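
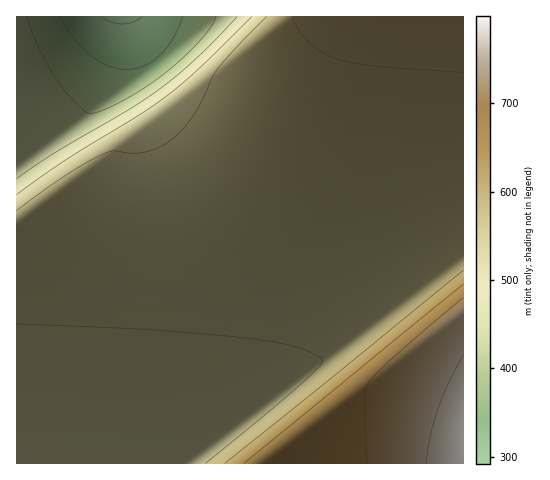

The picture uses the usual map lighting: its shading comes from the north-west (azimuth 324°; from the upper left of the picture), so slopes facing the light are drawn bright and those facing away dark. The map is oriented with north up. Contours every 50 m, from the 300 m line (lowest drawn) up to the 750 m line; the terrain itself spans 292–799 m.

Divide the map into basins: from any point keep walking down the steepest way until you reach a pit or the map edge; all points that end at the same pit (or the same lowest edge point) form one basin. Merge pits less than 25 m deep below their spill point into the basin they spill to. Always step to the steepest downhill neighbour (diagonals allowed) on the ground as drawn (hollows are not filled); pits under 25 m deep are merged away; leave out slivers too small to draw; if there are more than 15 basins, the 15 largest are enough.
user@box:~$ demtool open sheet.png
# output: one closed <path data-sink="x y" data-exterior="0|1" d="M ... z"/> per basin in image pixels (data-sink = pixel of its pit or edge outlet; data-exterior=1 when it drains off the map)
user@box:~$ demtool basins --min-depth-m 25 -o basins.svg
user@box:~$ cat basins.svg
<path data-sink="17 463" data-exterior="1" d="M463 16l-115 0-22 64-12 26-17 27-24 31-17 15-19 14-26 14-42 13-44 2-37-6-38-16-34 24 1 240 447-1z"/><path data-sink="122 17" data-exterior="1" d="M347 16l-330 0-1 207 3 1 31-24 46 18 29 4 26 0 24-3 25-7 37-19 36-29 29-38 24-46 13-34z"/>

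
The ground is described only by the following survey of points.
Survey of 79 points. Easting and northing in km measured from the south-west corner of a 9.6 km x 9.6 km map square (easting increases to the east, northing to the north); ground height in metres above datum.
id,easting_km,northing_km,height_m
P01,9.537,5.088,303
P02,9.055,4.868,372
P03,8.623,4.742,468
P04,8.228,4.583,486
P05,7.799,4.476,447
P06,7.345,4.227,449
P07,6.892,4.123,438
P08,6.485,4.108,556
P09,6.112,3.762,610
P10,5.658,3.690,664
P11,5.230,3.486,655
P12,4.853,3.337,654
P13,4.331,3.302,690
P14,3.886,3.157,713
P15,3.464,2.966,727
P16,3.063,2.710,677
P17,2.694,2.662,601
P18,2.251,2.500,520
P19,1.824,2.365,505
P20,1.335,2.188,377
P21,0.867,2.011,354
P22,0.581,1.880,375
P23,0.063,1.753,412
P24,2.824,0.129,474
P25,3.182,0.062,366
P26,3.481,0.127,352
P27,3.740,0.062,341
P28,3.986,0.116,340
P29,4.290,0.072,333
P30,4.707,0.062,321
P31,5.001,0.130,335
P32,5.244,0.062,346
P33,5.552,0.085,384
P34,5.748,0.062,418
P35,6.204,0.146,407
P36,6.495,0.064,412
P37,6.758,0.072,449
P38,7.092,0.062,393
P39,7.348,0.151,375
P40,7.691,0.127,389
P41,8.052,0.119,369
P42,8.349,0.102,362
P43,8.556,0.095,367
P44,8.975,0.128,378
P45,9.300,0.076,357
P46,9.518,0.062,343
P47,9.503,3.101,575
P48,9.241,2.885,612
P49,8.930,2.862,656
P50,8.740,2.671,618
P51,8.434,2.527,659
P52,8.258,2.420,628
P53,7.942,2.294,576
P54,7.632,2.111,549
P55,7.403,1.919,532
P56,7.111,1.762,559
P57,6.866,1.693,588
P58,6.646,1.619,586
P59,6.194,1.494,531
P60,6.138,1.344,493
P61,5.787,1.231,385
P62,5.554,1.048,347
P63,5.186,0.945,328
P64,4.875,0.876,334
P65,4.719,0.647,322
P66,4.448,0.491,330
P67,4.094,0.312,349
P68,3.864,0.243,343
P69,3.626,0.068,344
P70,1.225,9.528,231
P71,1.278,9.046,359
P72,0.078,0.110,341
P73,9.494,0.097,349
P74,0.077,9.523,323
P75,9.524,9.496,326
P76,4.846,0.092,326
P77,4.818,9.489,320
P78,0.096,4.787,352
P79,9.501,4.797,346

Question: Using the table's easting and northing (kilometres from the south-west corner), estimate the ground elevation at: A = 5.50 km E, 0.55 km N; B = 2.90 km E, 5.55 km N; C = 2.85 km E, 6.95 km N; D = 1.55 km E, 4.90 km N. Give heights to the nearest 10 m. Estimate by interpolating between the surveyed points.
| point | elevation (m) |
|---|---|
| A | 350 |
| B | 580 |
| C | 590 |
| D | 370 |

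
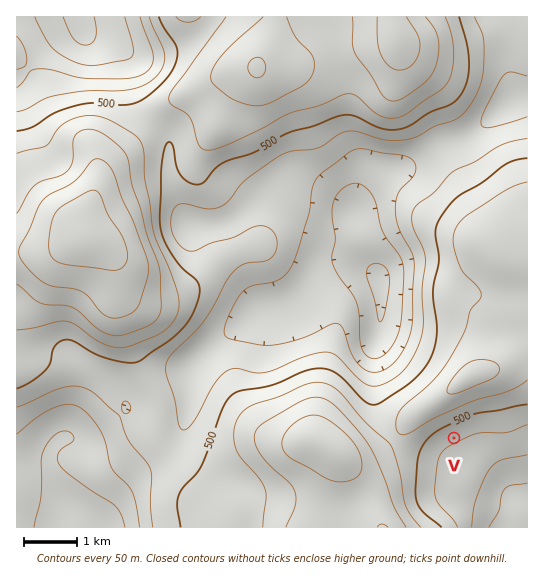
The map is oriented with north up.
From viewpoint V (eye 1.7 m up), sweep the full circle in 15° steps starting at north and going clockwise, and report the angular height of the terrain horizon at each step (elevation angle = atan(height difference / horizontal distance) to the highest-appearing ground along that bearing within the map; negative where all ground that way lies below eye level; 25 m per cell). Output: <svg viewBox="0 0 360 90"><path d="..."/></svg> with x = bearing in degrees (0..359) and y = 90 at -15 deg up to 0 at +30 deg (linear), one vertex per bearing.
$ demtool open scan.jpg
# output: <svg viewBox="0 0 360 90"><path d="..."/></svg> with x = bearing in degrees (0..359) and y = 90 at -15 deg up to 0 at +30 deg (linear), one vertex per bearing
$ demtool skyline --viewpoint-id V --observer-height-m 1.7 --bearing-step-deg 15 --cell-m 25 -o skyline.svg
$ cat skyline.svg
<svg viewBox="0 0 360 90"><path d="M0 40l15 3 15 4 15 4 15 5 15 3 15 3 15 3 15 2 15 0 15-1 15-1 15-5 15-4 15-5 15-1 15-1 15-1 15 1 15-3 15-3 15-2 15-2 15 0"/></svg>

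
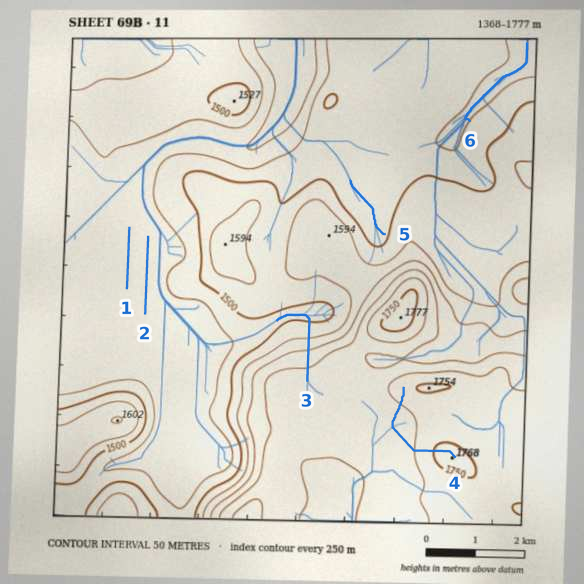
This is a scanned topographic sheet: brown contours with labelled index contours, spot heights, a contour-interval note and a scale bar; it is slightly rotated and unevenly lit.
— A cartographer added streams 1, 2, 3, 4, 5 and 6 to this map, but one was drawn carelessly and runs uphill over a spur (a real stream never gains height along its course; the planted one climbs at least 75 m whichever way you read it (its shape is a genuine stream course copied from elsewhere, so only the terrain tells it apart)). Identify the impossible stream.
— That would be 4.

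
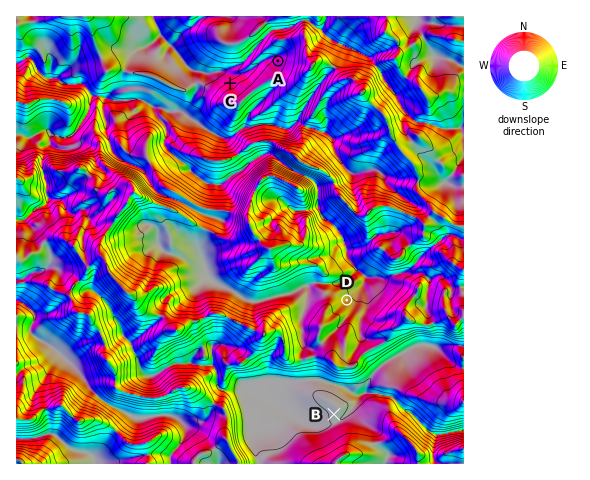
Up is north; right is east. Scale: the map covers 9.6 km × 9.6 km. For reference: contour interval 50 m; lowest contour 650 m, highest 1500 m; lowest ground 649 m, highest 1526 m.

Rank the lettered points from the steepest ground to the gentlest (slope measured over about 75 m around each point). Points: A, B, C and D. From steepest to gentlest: C A D B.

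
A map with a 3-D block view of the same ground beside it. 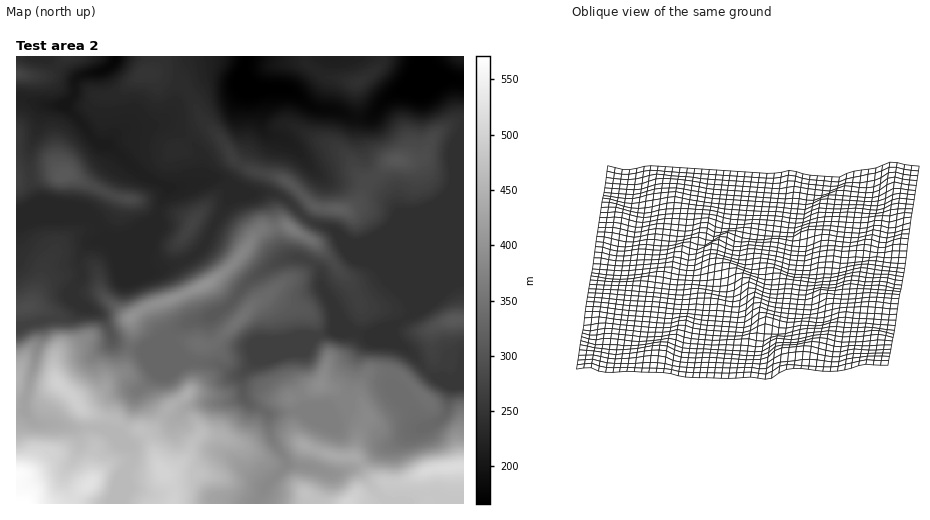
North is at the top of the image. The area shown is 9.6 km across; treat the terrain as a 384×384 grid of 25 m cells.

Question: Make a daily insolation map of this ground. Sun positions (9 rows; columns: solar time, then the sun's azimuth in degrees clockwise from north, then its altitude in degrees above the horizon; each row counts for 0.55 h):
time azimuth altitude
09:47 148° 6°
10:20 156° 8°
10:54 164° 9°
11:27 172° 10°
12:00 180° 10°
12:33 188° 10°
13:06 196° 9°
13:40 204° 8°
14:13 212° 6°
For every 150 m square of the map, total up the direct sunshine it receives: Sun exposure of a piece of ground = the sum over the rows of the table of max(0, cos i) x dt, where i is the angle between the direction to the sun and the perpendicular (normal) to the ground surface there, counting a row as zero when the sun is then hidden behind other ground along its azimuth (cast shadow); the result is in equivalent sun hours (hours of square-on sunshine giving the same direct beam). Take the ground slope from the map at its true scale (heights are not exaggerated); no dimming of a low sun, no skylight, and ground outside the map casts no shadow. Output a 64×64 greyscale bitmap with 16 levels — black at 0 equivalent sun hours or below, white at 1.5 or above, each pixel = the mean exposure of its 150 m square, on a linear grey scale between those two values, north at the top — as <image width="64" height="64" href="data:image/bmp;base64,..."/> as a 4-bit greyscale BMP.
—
<image width="64" height="64" href="data:image/bmp;base64,Qk12CAAAAAAAAHYAAAAoAAAAQAAAAEAAAAABAAQAAAAAAAAIAAATCwAAEwsAABAAAAAAAAAAAAAAABEREQAiIiIAMzMzAERERABVVVUAZmZmAHd3dwCIiIgAmZmZAKqqqgC7u7sAzMzMAN3d3QDu7u4A////AGZ3ZmZ5qph3ZlZmd3h3d4iIdmZmeHZDNXd2d3d3d3d3ZmdkRXrNuHdmZ4d3eaqqqph2Znd2UgABVmaIiIh3iIh2ZWVFZ5qpd3iJmYd4vdy6iIdlZSEAAAETWJiJqqmZmYh1VlVEV4mHiIiZh3irqYZ4mXUxAAEREQFWVEaby7u7ZmVmZTMzaZd3eId3d3ZVVXmZlzEAJFZkIyAAACWKu7sRI1eGRDJHiHZ3ZmeHVERXmZmYVWeKzcuVAAAAABI0VgEkZ4hkREVndnZVRWdlVomqmGV6zd3bmYUQAAAAAAAAAkVmZmVWZVVmZUQzVnd4qph1NZvMpjERIiAAAAAAAAAREREkZmZmd3hkQ0RXmqqpdlNImYUhAAEkVUIQAAAAACAAABJGVEd3mXVUVUaJiGQzNFhlIRERNFZ4hkIQAAABQhEjRGZmd4iIdmVVRVVUMRE0VVMRI1ZmZoiHVDIAABNVV3eJu7qZhjIjVmVlMRESESNERDRXd3dniGVmVTEAE1aJmazduXZSAAJYhlIAAAIhJFVEV3d3h3d2VWZmZ1Iid4mau7hlMiEAAkeIUgAAARJIupmHd3iHd2RVZ3eIZDKHeazLhkQyEQABElmoZUQyNomZmZmZmId2VVZneIdCEJdpvLlkRFUzIiEAAoqYdmZXdlZmeauph3ZVZ3eIUQAAl2eqhTIjV3Z2QQAAE0MyJFVlQzRniYd2ZmZ3eHQAARGHVXdSERNFeJdSEAAAJFUzM0RDM0RGZlVVd3iIUQAkVnhEVDIRIzNXdURTEAATV4dBABIiEBRmVEV4iHQQFGd3V1REMzIjIjREVmZTESNYqXMQAAAAA2ZDIkVUIAFXh4c2VERVVUIQEjVnd2ZneImHdmUxAAACVlQQAAAAFHiHdwJDNFZndBATVnd3d5mZmGVnd3ZTISIiIRAAAAE2iIiIADIRNVeHUjaJh3d4iIiIiHd3d3ZlQQAAAAAAJHiZiIkAAAABNYhlaruod3dmVWm8yoiId3ZRAAAiIjRoqqqqqgAAAAAAEjat26mIdURERq7+3dzLmZUQFFd3d3eImrzNMAAAAAAAFs7bqqmHZUREWu7dzMzMuWRWiamHdTI2m8xTEAAAAAAVd5vd3LqYdlQ0nMuqqqqXd3iJmqmHUxE0Voh1IAAAAVcwFr7/7cuqhjNYqqmZiHVniYiIiId3UhABVVQxAAAWlhAAJq3//u3KdDWJmYd2RGiYh3d3d3d2MhJEREMhJXhhAAAAAlv///2mM1eZh2Q0eZiHZmZ3d3dlRERFZ3ZlZTAAAAAAAEnv/blTNGiYh1aJmIdmZ3d3d3dlVVZniHZUMhAAAAAAADe83JQiNXiYiJqZd2Z3d3d3d3dVZmd4d2VEQhAAAAAAADreyVMSNWeJmpdmZ3d3d3d3d2Zmd3Z3dVRVQgAAAAAAAp3tp0ERI3mpZDRnd3d3d3d3d2d3d3dlRWZVQhAAAAAAKd7KhkI1nLczZ3d3d3d3d3d3Znd4dlRWdmZVVlMQAAAUncuqmZzupEd3d3d3d3d3d3Zmd3d2VWd3d2ZniGMAACJZu7vO//xkZ3d3d3d3d3d3ZmZmd3d3d3d3d2Voh0ISMzas3f//lEV3h3d3d3d3d3dmZVVWeIh3h3d3ZUaJdUQzNHvN/6MAJovcqHd3d3d3d3ZVREVmd4mZh3d2ZXmXVDIiRmmUAAFZ3tzLl3d3d3d3d3d3d2Z3iJmZh3iHZ5hkMQARIxAAW//+uquod3d3d3d3d3d3d3iZq8y5d2VFeHUxAAAAABjv/9qImIh3d3d3d6h3d3d4mrzv/rh1QzNGdlMQAAABa4VDNGd3iZmph3d3y5iKu7ze7bmHd3ZUMiRmZUIAABe2EAACVneJqqu6h3ervO////2VIAAkZ2ZlRFZ2ZVRY3oIQACRWeJmZmqqod4is///slBAAATVnh3dlVneKvO/nISI0ZmeImZmZmZh3d4mqmpYxEjRFZ4mYiId3is7tuEESNWiIdniaqqmZiHdneIZmVDNFZmeJmZiIiJq8uXQgACNXiHdlV5vLqZmHd2Z3dlQzRVZmeIiIiIiImrlTIQACNXiYd2VXiqqIiHd3ZmVUQyNFVmeIiIiIiIiZhUMzIjRXiIh2VWVVVWd3d3d2VDMiI0VWeId3d3d3iJlkRVRVVniYh2RFUyI0VneId3dUMiI0VoiId3d3d3iJl0NFVVZniYd2QzMiEjVWZ4l3d2VDNEVomYd3d3ZneIh1M0RFd4mXZUMiIQATNERGiYdmZlRFVYiIh3d3d3d4h1MjRFaImGQyEREhESMzIRJHh0VmVVRYmIiId4h3d3h2QzREVVZlMhERI0QzMyEAABNnRWZUNHmYiIiIiIh3d3ZERERVMzMiIjNWiGUyEAAAATVWZlVWiIiIiIiIiId3ZlVVREVDIjRniJq6l1IQERARIneJmpdmiIiIiImYiIdmVVVVVVQ0V5u7zMupZDMzMyIRmaqquXZ3d4mZmZiIdmZmZnd2ZmaJq8zMzMuXZmZlQyLdzLqXZkRFaJqZiIh2Znd3d3eIiau7u7qrzLqHd3dlRP26qZhjERJGiZiIh3d3iId3iqu7zLqYh2is25h3d3d3ZVVnirl0MSNXd3d3d3eKqHibzd3Ll2VURWnMqHd3eJoRI0ab3u22M0Vmd3d3d4mpd3iZqqh2ZVVUVoqph3iKzUVWZ4maq6hVVWZ3d3d3eIh3ZmZ3d2Zmd2Zmd4h3eImq"/>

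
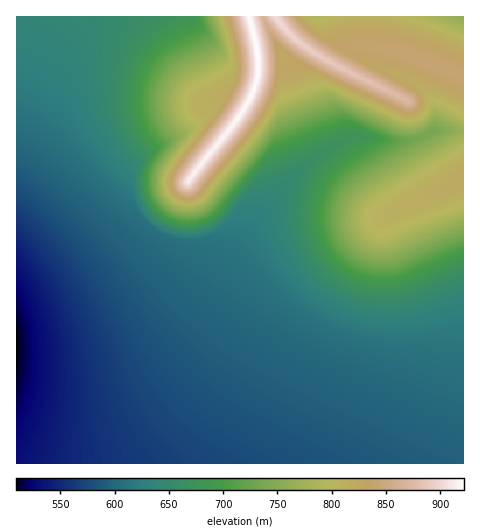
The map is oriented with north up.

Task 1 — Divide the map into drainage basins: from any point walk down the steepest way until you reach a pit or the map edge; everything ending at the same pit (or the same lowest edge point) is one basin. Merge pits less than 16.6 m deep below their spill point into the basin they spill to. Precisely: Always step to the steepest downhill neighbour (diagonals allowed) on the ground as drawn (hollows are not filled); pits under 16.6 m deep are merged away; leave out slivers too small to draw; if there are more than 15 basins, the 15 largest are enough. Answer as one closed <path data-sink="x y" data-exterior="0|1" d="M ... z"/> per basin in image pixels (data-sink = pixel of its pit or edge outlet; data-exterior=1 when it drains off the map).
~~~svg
<path data-sink="17 348" data-exterior="1" d="M276 16l-260 1 1 447 447-1 0-386-37-17-51-14-29 2-12 17-38-25z"/><path data-sink="463 17" data-exterior="1" d="M463 16l-95 0-1 25 3 5 33 6 36 13 24 12z"/><path data-sink="314 17" data-exterior="1" d="M367 16l-90 0-1 2 21 22 38 25 12-17 23-2-3-5z"/>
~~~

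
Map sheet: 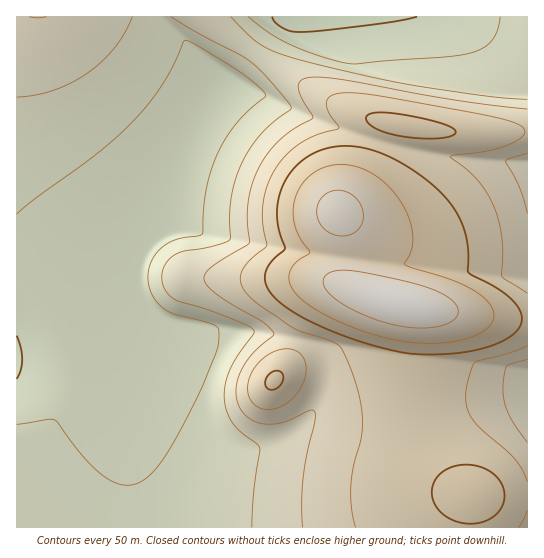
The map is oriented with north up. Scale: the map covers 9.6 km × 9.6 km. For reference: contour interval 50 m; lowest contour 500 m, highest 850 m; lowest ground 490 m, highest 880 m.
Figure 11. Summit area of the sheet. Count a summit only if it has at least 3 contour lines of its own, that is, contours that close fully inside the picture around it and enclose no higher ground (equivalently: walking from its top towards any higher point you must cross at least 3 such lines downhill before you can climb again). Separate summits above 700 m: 1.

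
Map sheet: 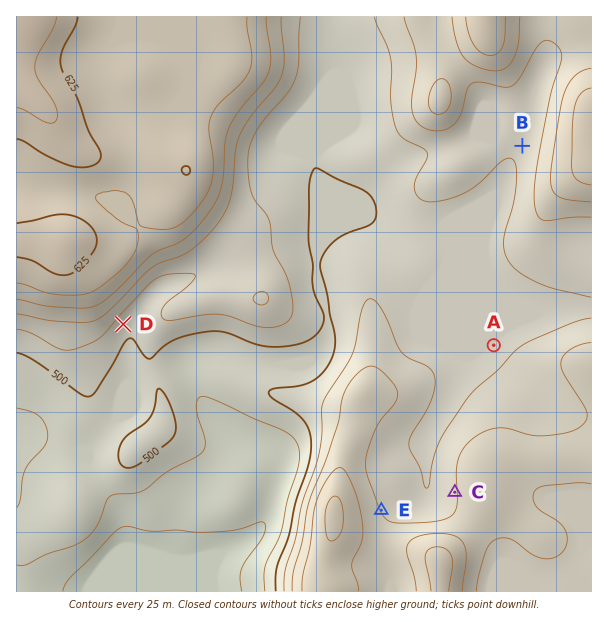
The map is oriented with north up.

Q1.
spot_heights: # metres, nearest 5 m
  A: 520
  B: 530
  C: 545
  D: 510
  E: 550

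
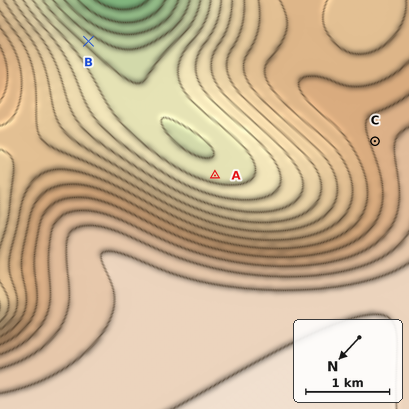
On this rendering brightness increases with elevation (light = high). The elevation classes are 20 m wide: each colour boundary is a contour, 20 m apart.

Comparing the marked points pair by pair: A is above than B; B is below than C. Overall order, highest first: C A B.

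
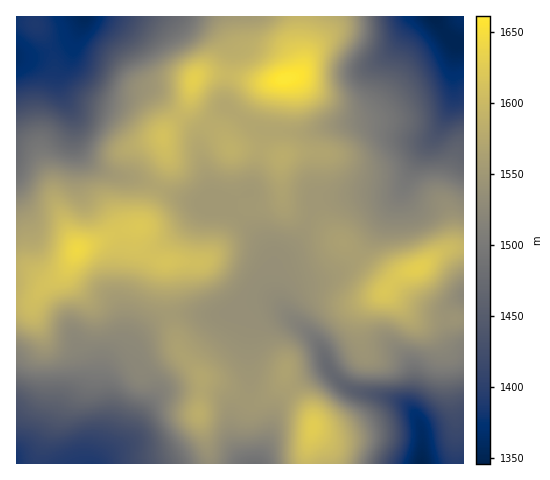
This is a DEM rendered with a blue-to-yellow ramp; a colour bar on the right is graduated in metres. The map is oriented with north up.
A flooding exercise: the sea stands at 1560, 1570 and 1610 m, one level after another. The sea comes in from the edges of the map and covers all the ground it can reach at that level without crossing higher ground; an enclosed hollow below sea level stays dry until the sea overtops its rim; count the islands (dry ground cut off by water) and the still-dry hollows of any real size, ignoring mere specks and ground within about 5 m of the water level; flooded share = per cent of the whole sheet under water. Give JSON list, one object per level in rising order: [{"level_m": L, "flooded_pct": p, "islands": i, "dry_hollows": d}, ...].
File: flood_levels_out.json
[{"level_m": 1560, "flooded_pct": 66, "islands": 1, "dry_hollows": 0}, {"level_m": 1570, "flooded_pct": 73, "islands": 1, "dry_hollows": 0}, {"level_m": 1610, "flooded_pct": 93, "islands": 5, "dry_hollows": 0}]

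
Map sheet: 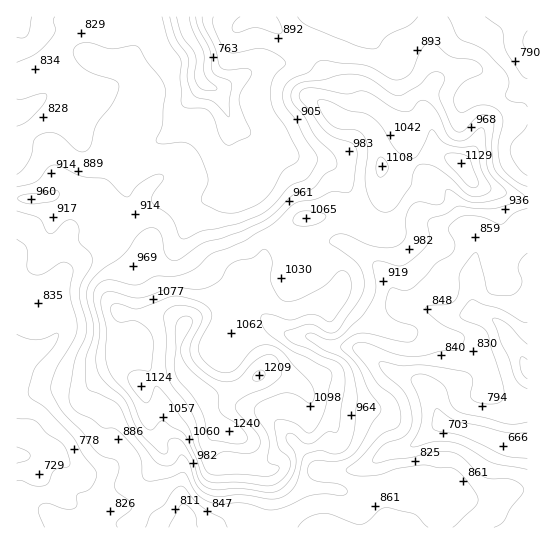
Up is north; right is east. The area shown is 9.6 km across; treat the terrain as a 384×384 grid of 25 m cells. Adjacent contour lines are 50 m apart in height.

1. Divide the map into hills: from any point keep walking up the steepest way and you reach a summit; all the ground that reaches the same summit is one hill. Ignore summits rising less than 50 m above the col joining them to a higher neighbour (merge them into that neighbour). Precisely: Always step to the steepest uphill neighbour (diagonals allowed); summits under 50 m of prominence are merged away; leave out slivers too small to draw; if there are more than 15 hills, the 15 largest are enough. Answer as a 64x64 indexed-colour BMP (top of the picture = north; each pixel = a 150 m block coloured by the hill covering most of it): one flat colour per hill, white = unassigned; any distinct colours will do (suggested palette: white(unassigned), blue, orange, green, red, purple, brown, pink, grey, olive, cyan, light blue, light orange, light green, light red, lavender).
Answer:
<image width="64" height="64" href="data:image/bmp;base64,Qk12CAAAAAAAAHYAAAAoAAAAQAAAAEAAAAABAAQAAAAAAAAIAAATCwAAEwsAABAAAAAAAAAA////ALR3HwAOf/8ALKAsACgn1gC9Z5QAS1aMAMJ34wB/f38AIr28AM++FwDox64AeLv/AIrfmACWmP8A1bDFABERERERERERERERERERERERERERERERERERERERERERERERERERERERERERERERERERERERERERERERERERERERERERERERERERERERERERERERERERERERERERERERERERERERERERERERERERERERERERERERERERERERERERERERERERERERERERERERERERERERERERERERERERERERERERERERERERERERERERERERERERERERERERERERERERERERERERERERERERERERERERERERERERERERERERERERERERERERERERERERERERERERERERERERERERERERERERERERERERERERERERERERERERERERERERERERERERERERERERERERERERERERERERERERERERERERERERERERERERERERERERERERERERERERERERERERERERERERERERERERERERERERERERERERERERERERERERERERERERERERERERERERERERERERERERERERERERERERERERERERERERERERERERERERERERERERERERERERERERERERERERERERERERERERERERERERERERERERERERERERERERERERERERERERERERERERERERERERERERERERERERERERERERERERERERERERERERERERERERERERERERERERERERERERERERERERERERERERERERERERERERERERERERERERERERERERERERERERERERERERERERERERERERERERERERERERERERERERERERERERERERERERERERERERERERERERERERERERERERERERERERERERERERERERERERERERERERERERERERERERERERERERERERERERERESERERERERERERERERERERERERERERERERERERERERESIRERERERERERERERERERERERERERERERERERERERERIhERERERERERERERERERERERERERERERERERERERERIiERERERERERERERERERERERERERERERERERERERERIiIRERERERERERERERERERERERERERERERERERERERIiIhERERERERERERERERERERERERERERERERERERESIiIiERERERERERERERERERERERERERERERERERERERIiIiIREREREREREREREREREREREREREREREREREREREiIiIhERERERERERERERERERERERERERERERERERERESIiIiERERERERERERERERERERERERERERERERERERMzIiIiIRERERERERERERERERERERERERERERERERETMzMiIiIhERERERERERERERERERERERERERERERERETMzMyIiIiERERERERERERERERERERERERERERERERETMzMzMiIiIRERERERERERERERERERERERERERERERETMzMzMyIiIhERERERERERERERERERERERERERERERETMzMzMzIiIiEREREREREREREREREREREREREREREREzMzMzMzIiIiIRERERERERERERERERERERERERERERMzMzMzMzIiIiIhERERERERERERERERERERERERERERMzMzMzMzIiIiIiEREREREREREREREREREREREREREREzMzMzMzMiIiIiIREREREREREREREREREREREREREREzMzMzMzMiIiIiIhEREREREREREREREREREREREREREzMzMzMzMyIiIiIiERERERERERERERERERERERERERETMzMzMzMiIiIiIiIRERERERERERERERERERERERERETMzMzMzMiIiIiIiIhERERERERERERERERERERERERETMzMzMzMiIiIiIiIiERERERERERERERERERERERETMzMzMzMzMyIiIiIiIiIRERERERERERERERERERERMzMzMzMzMzMyIiIiIiIiIhERERERERERERERERERETMzMzMzMzMzMzIiIiIiIiIiERERERERERERERERERETMzMzMzMzMzMzMiIiIiIiIiIREREREREREREREREREzMzMzMzMzMzMzMyIiIiIiIiIhERERERERERERERERETMzMzMzMzMzMzMzIiIiIiIiIiERERERERERERERERETMzMzMzMzMzMzMzMiIiIiIiIiIRERERERERERERERERMzMzMzMzMzMzMzMiIiIiIiIiIhERERERERERERERERMzMzMzMzMzMzMzMyIiIiIiIiIiERERERERERERERERERMzMzMzMzMzMzMzIiIiIiIiIiIRERERERERERERERERETMzMzMzMzMzMzMiIiIiIiIiIhERERERERERERERERERETMzMzMzMzMzMiIiIiIiIiIiERERERERERERERERERERERETMzMzMzMyIiIiIiIiIiIREREREREREREREREREREREREzMzMzMyIiIiIiIiIiIhERERERERERERERERERERERERMzMzMyIiIiIiIiIiIiERERERERERERERERERERERERETMzMyIiIiIiIiIiIiIRERERERERERERERERERERERERMzMzMiIiIiIiIiIiIhERERERERERERERERERERERERETMzMyIiIiIiIiIiIi"/>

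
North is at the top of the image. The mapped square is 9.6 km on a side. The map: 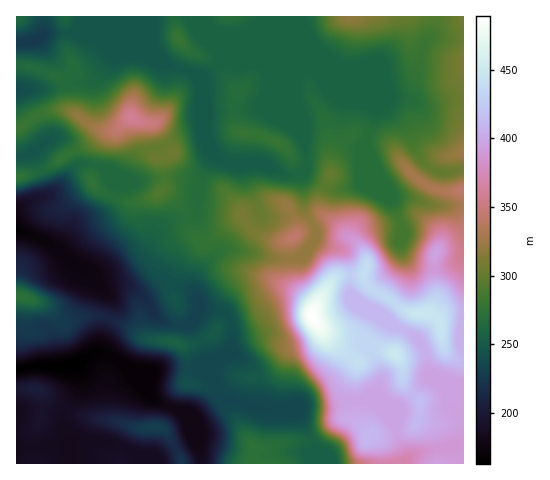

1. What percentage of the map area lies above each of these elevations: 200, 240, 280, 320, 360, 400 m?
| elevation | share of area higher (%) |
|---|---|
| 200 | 87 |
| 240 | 76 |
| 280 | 38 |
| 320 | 23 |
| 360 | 16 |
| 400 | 10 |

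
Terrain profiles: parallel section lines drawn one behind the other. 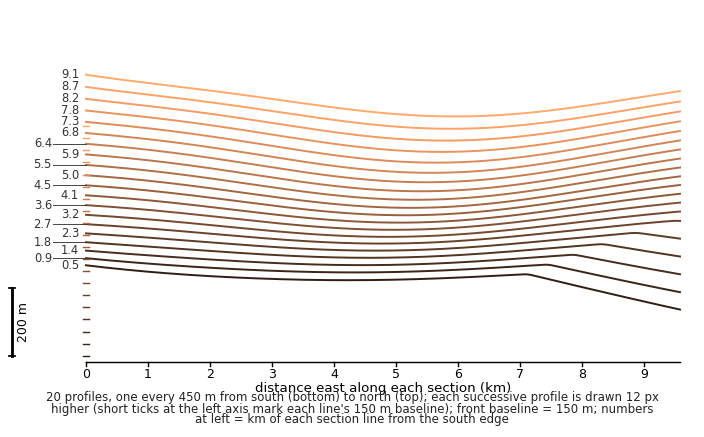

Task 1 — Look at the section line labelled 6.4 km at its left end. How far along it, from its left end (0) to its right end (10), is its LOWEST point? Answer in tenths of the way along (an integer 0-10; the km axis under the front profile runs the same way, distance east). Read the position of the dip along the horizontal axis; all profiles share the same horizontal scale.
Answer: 6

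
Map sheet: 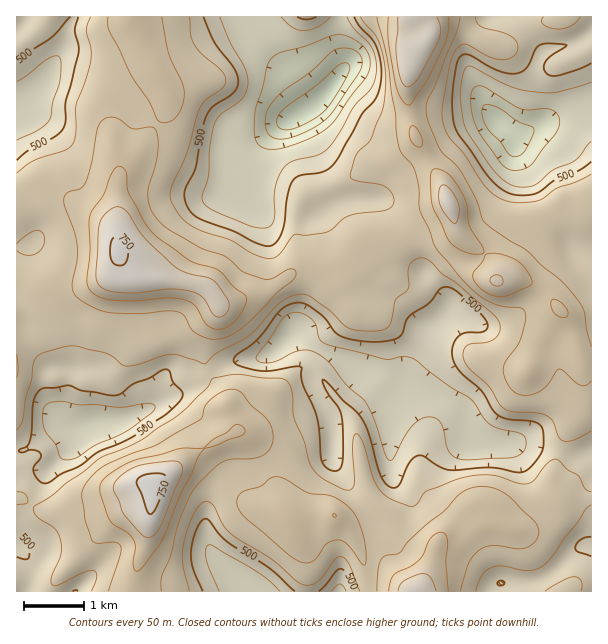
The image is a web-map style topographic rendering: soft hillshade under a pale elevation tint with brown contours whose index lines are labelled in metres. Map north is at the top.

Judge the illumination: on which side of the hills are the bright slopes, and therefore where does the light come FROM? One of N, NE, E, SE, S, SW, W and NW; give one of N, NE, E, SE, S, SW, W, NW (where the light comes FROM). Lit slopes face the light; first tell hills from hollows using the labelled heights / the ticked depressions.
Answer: NW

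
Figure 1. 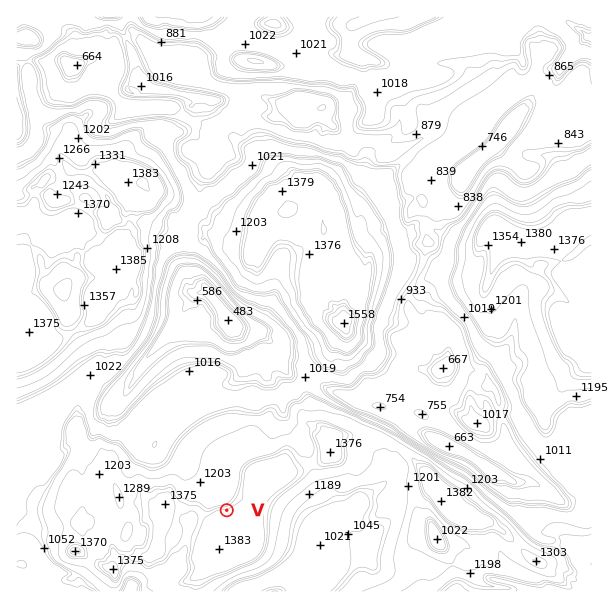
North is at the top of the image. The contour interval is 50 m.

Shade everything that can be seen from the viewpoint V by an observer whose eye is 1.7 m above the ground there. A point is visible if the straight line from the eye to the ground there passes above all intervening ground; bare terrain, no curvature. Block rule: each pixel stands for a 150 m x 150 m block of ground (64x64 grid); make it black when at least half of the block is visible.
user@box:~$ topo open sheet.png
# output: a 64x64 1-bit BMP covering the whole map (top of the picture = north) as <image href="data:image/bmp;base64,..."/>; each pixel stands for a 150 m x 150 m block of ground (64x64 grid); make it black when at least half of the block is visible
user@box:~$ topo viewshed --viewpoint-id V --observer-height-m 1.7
<image width="64" height="64" href="data:image/bmp;base64,Qk0+AgAAAAAAAD4AAAAoAAAAQAAAAEAAAAABAAEAAAAAAAACAAATCwAAEwsAAAIAAAAAAAAA////AAAAAAAAAAAAAAAAAAAAAAAAAAAAAAAAAAAAAAAAAAAAAAAAAAAAAAAAAAAAAAAAAAAAAAAAAAAAAAAAAAAAAAAAAAAAAABAAAAAAAAAAHiAAAAAAAAAf+AAAAAAAAB/4AAAAAAAAH/AAAAAAAAA/8AAAAAAADh/gAAAAAAB8D/AAAAAAANAH8AAAAAAAwAP4AAAAAADwAfgAAAAAAGAAAAAAAAAAYAAAAAAAAADgAAAAAAAAP/AAAAAAAAA/+AAAAAAAAD/8AAAAAAAAP/wAAAAAAAAP/gAAAAAAAAf/AAAAAAAAB/+AAAIAAAAEf4AAfAAAABQfwAH4AAAABA/AA/AAAAAAP8Af4AAAAAAPwD/wAAAAMAfAf/AAAAAQB+D/8AAAABAD4f/wAAAAEAH///AAAAAAAP/v8AAAAAAA/+f4AAAAAAD85/AAAAAAAfxj8AAAAAAD/CCAAAAAAAP8AAAAAAAAB/wAAAAAAAAECAAAAAAAAAAIAAAAAAAAAAAAAAAAAAAAAAAAAAAAAAAAAAAAAAAAAAAAAAAAAAAAAAAAAAAAAAAAAAAAAAAAAAAAAAAAAAAAAAAAAAAAAAAQAAAAAAAAAAAAAAAAAAAAAAAAAAAAAAAAEAAAAAAAAAAAAAAAAAAAAAAAAAAAAAA8AAAAAAAAAH4AAAAAAAAA/4AAAAAAA=="/>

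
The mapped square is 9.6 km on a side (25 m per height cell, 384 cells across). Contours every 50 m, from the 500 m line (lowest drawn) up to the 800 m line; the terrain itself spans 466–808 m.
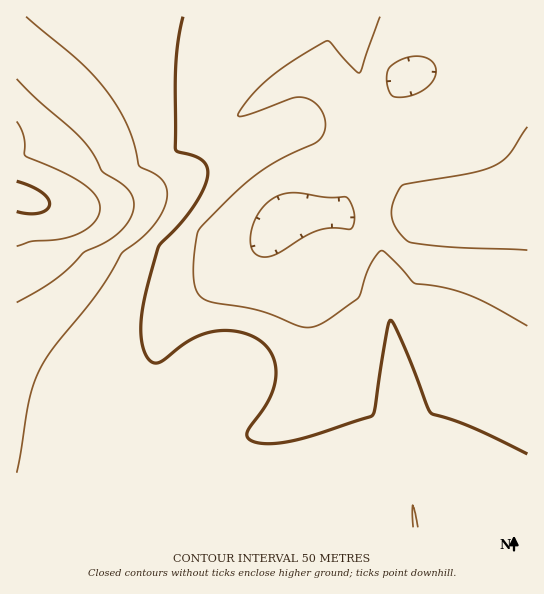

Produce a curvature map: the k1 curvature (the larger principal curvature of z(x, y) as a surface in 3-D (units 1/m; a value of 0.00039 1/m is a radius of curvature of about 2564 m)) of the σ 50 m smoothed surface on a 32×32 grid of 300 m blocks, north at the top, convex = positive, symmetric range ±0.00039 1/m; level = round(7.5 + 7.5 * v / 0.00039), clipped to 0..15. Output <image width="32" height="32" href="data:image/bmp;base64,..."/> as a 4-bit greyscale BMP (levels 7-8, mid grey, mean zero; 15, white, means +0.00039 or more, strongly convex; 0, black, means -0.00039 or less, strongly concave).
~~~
<image width="32" height="32" href="data:image/bmp;base64,Qk12AgAAAAAAAHYAAAAoAAAAIAAAACAAAAABAAQAAAAAAAACAAATCwAAEwsAABAAAAAAAAAAAAAAABEREQAiIiIAMzMzAERERABVVVUAZmZmAHd3dwCIiIgAmZmZAKqqqgC7u7sAzMzMAN3d3QDu7u4A////AIiIiIiIiIiIiIiIiNuIiIiIiIiIiIiIiIiIiIj5iIiIiIiIiIiIiIiIiIiI+IiIiIiIiIiIiIiIiIiIiPiIiIiIiIiIiId4iIiIiIj4iIiIiIiIiIeIiIiIiIiI+IiIiIiIiIiIiIiIiIiIifiIiIh3iIiIiJmZmIiIiIvYiIiId4iIiIiaqqmIiIiNuIiIiHeIiIiImqqqmIiIj6iIiIh3iIiIiJqZmpiIiI+IiIiIeIiIiIiZqqqYiIiPiIiIiIiIiIiIiZmZmIiIj4iIiIiIiIiIiIiIiIiIiI+IiIiIiIiIiIiIh3eIiIifiIiIiIiIiIiIh3d3d3iIvpmZmYiIiIiIiId3d3eIiNyZmZmYmJmZmIh3d3d4iIj6iIiIiKq7u7uph3d3eIh3+Vd3d4jMzMu7u6qHd3eId/hXd3eIzMzMu7u7qXd3iHj3Z3d4iLu7u7u7u7qpd3iJ+ImIiIi6mIiImru7qqmIifmZmZmYl4iIiIeKu7qqqovpmZmIiLiIiIiId4q6qrucyIiIiIioiIiIiIh3mqq7jqiIiIiIiIiIiIiIiHiauX+YiIiIiIh4iIiIiIiHeZd/hniIiIiIiIiIiIiIiIiHj3VniIiIiIiIiIiIiIiIiI+Hd4iIiIiIiIiIiIiIiIifiIiIiIiIiIiIiIiIiIiIroiIiIiI"/>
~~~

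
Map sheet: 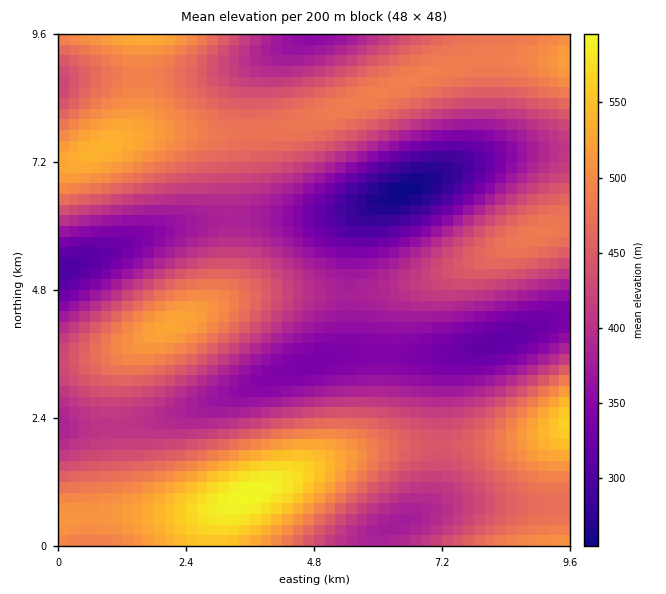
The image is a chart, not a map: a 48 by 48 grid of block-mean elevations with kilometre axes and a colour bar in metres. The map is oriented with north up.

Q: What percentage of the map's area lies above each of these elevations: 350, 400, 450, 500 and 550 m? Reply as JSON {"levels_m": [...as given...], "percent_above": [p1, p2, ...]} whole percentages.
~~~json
{"levels_m": [350, 400, 450, 500, 550], "percent_above": [86, 65, 42, 15, 3]}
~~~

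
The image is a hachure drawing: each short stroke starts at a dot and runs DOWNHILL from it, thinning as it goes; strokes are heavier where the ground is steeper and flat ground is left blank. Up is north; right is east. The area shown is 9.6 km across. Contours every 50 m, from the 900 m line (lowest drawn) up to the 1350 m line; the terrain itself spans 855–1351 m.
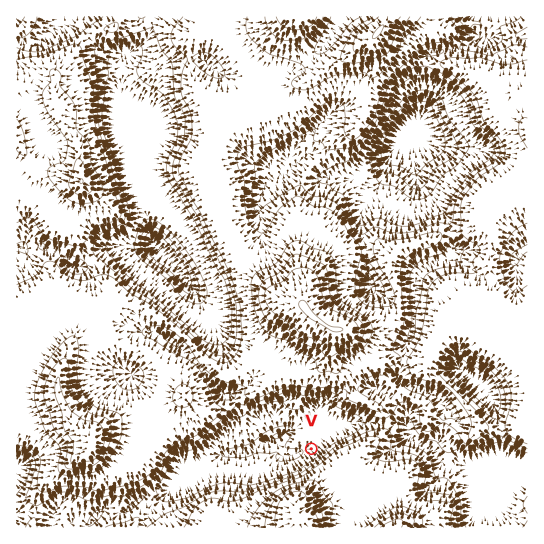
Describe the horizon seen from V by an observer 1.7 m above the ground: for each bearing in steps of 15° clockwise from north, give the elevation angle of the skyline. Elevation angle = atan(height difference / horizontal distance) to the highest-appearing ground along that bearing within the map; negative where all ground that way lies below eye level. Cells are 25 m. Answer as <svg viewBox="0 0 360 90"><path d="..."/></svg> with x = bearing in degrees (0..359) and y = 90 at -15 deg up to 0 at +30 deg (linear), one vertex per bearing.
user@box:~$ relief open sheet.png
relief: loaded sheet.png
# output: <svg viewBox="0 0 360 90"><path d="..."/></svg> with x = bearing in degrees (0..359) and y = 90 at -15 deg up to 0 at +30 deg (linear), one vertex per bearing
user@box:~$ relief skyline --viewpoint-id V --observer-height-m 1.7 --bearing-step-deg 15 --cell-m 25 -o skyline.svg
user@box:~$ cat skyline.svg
<svg viewBox="0 0 360 90"><path d="M0 44l15-1 15 4 15 0 15 2 15 0 15-18 15-9 15-5 15-2 15 0 15 2 15 5 15 0 15 8 15 13 15 8 15 7 15-7 15 0 15 1 15-5 15-1 15 0"/></svg>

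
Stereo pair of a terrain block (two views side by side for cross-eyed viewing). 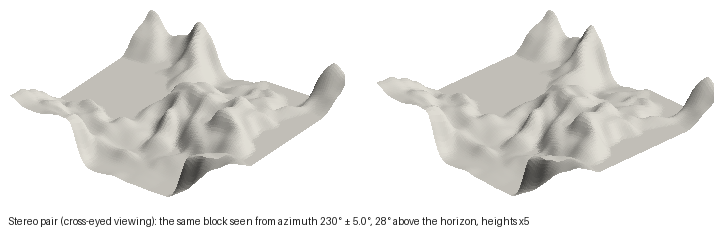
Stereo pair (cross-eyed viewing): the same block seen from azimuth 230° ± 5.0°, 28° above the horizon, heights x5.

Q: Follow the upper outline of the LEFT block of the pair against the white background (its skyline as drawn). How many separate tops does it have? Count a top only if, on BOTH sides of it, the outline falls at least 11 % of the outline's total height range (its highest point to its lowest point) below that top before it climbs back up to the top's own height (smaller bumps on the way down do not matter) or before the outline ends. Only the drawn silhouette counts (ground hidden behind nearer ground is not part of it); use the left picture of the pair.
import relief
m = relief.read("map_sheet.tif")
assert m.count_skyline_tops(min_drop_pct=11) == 3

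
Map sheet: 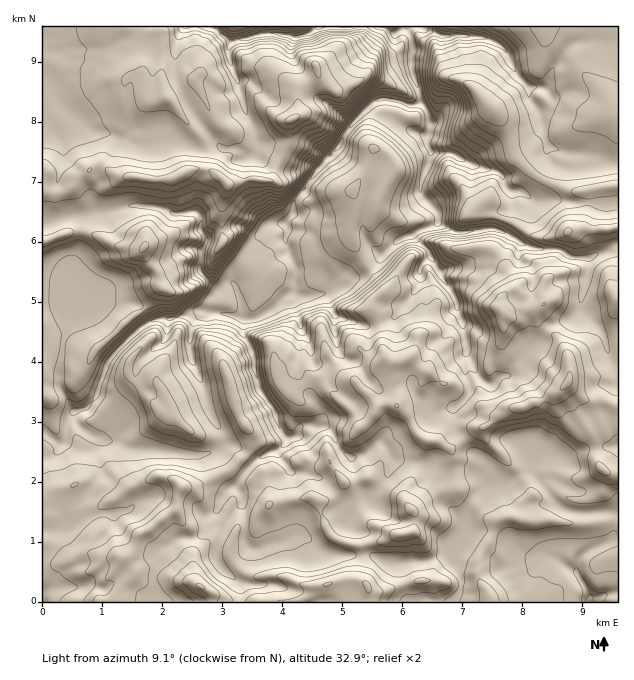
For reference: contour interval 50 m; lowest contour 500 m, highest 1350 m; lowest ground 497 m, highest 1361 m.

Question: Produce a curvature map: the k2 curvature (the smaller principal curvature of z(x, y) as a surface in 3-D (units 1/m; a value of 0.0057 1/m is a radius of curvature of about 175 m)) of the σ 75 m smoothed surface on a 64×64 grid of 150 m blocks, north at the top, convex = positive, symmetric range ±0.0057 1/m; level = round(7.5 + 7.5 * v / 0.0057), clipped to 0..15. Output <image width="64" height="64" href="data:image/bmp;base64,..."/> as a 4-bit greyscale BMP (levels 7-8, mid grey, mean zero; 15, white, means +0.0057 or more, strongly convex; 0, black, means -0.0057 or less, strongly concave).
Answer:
<image width="64" height="64" href="data:image/bmp;base64,Qk12CAAAAAAAAHYAAAAoAAAAQAAAAEAAAAABAAQAAAAAAAAIAAATCwAAEwsAABAAAAAAAAAAAAAAABEREQAiIiIAMzMzAERERABVVVUAZmZmAHd3dwCIiIgAmZmZAKqqqgC7u7sAzMzMAN3d3QDu7u4A////AGh3aIeHd3dlVWh1aIh3d3Z3d3dmZlVVZ3iHZ4d4iEVnZ2ZWZnd3dmeIh2VVVVZ3iId4h3ZneIZXeIZ3d3iHN3d3d3Z3d4d2eJh2RWd3eHd4iIiXZmiIl0d3Znd3eIVoh3d3d3d3h3Znd2RXd3d3ZVZ4h3ZmZnd1WIdnd3d3ZYiHd4d3eIh3d2d2VXd3ZmVmZVVVVVVURWZnh3d3d3d2eIh3d3d4iHd3Z4dmh3d3d3d2VVZVZmZmZ3Z3d3d3d4dneId3d2d2d3dmZ3Z3Z3d3d2Z3d2d4h3ZXdnh3d3d3d3Znd3d4dmeId3Zmdnhod3d3aHdmZ4mJhWZ3d3Zmd2d3d3d3d3eHZ3d3d4Z3aGh3d3d4dmd3dmdmdnd3d3iIh3eIh4d3d2ZmVneIdmd3Z3d3d3d3d3ZVZ4d2d3eIiHiHdmd3d3d3d3ZlZ3dmZndXiHd3d3d3ZleZh1Z2d3d3d2ZndmZ3d3d4d2ZWZ2d2d1eId3iId3d2aIh2Z4Z3d3eHZ4d3hniIdnd4d2Z5h3dmZ3d3eIZod3Zod3Z4l3d3d4d3d2Z2d3iHd3h3d4mGd3Zod2Z2ZXl3hmZ3d3d3d3d3d3d3Z3d3eId3d3eIh2Z3d0aIdWZnd1eHZnd3d3d3d3d3d3Zpl3d3d3h3dmZVVmd4dFhWh3h2Vnd3dmZ3d3Z3d3d3ZniGdnd3d3dlVURVVnd2Q1eHaXNEZ3d2Znh2Znd3d3dmZneGZ3d2d2ZmZmZmZmiWNWZ5RYdWd2eId2Z3Zmd3dmdmZmdodnd3d3d3iHZWeIdERmY4mHV3eIh3ZodVVmZneIh3d2dnh3dniIeIZViIdidVVWeIdmZnZndniGZlVnd3h3d3VXd3d2eIh3dVd3iDN3ZmVWd3Z3dnd3d3d3h2d3d3d3hkRXd3Z4iHdkWId2BXiGZ3dnd5h3d2Z3d4iHd3Z3d3iFdzV3dnh4iGRoh3E4iHV3dnd3iGd3dWh3h3hnh3d3eGWIU3d3d4iHVHh3QHiHZndnh2d3Z3iHV2Zmd2iIdmdnVohxZ4d4h4c1eIgTiHd3d3h2d3dnd4dmVWZmZ4mGZ2hmiIJIhnh3dTeIdwaId3d3eFd3d2iGdmWHZnZ3eIZ3Z2aHdQeHaIdiSIiHB4h3dndlaIiId4d2Vod2dnZ4hndndniHEYhViHFoiYYHiIdmhldmiHiGd3VHd3d3ZomGdnd2d4dwGIRHcIiIgxiYhkaEaXWYZ3Znhkd3dndmeHd2d3d3d3cBiTeAeYhyaZiFN4J5dXdmiHaFV2d3Z2ZnZ2Z4d3d3d3EFRoNXd2RWd3NZgnZFVmeIh3RFZ4d3ZmZmZnh3d3dnh0AAFERERDNGdXqCNGdmZmZmYmd3iHd2VWZnd3d3d3Z2ZmZCRVZ3dkRVZ2N4iHdmd3dSeImHd4h2VmeHd3d3d2ZniYZEaHeIdmVERXd4d3V4iTR4iHd2iJdWZ4d3d3d3ZniZiHRHZ4h3ZmZURWeIh1iHFnZ4iHV3h1Voh3d3d3ZneIdmdEV3iIhmiHdlRXeHRnNHd2Z4hXd3ZGiHd3d2ZVVmeHUUY2eIiHZ3d3ZUV3Y1Ymd3ZlZ1iIh0aIZ3d2Z3d2Zndgh0N3h4Znd3d3Y2iGMjRWd3dmeId2VohlZmZ3eJh2Z3B4c0eHdXh3eHd0N5kyiHd3eGZ2UyNERoZlZ3d3iYdlQjiWNXh1iHd4h2YzZhaYd4iHUhIjZ3ZUd4Znd2eIh3iFFphTaGWHeIiGd2MTZ4ZFZ2IVd3iYd3Zmh3d3Z4mHeIJVZmVGZXd4eHZ3d3QiIAAAA3dmeah3h2VWZ3dmaIdWYnh2h1RUd3d3dnh3eHQnqYdnd2ZoiIZnd2ZmZmVUMzMzZ3d1ZkJXZ3d3eHdnczeZh3Z3dmZmVVV4d3dmZVRWd3Vnd2Z2cxd3eId4dmZEVXiIhmdmVVVmZod4dnd2Z3iHdmeIZmeXEoiIh2d3ZDZlZ3mFVWd3iId3dnh3Z3h4d4h2d5hniKlwWIiHd3d0J3d2eXNnd3d3d4iGaHhniId3eIZ4d2h3dnQHh3d3iJYGmYZlJHh3d2ZmZpdniHd3dmZ4h4hlVVZmZhB3Z3d5lhSYUiNYd3d3d3Zld2d3h3ZmZmVVVVZmZ3dncBZnd3h2QkIUZ4iHd3d3d3d3d3d3dmd3ZlZlZ3Znd4hWAnmYh2dDZWd2Z3d3Znd3d3d3d2Znd3d3d3Z4dmZWZWhgeph2ZjRniIdnd3ZoiHd4d3d3d3d3d3eHZ4h1Znd2iYEIhlVVQ2eIiHd3ZniId3h3d3d3d3d3d3Z4d2RniYiJhQFlZ3pTR4eIiIdleHiHiHd3d3d3eHd3Z4h3Rnd3iJglYDeIdyVEZoiIh1Z3eIiId3d3d4d4eIZneIZHdmZmUlmGASEjJ1NWiIiGV3eId4h3d4h3h3d4dnd3dVhmd3ZWiXdjRoI3ZFeIiIVXZ3d3d3d4h3eHd3dmiHhzVnd3h3h3eIVocFiHeIiHc0Vnd3d3d3d3d4h3eGeIiHJniHdmh3d4lldQaaiId3c0iFeId3d3d4d3eIh3Z4iHQoiIdkiYd2eYV0Foh3d3dieIZoh3d3d3d3d3d3dniIglmIh0aZd3ZndXQmiHh4iDR3h2eHd3d3d3d3d3d2eIiCR3mYR4d4mHeFZSaHeHhzFmd4dnd3d3d3h3d3d4ZYmVAAA1MARomYh3VVRmIiEAJnd4h3d3d3h3iIiHd4qDMiBpdBElUAAAABEjRTNWVWeIiIiHd3d3"/>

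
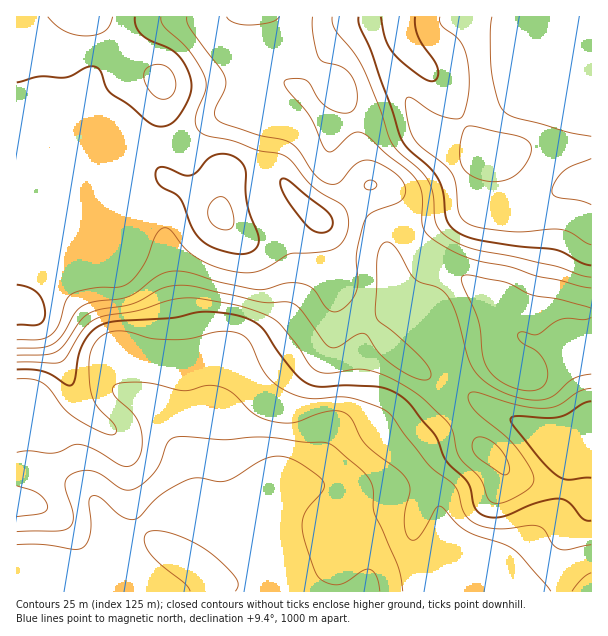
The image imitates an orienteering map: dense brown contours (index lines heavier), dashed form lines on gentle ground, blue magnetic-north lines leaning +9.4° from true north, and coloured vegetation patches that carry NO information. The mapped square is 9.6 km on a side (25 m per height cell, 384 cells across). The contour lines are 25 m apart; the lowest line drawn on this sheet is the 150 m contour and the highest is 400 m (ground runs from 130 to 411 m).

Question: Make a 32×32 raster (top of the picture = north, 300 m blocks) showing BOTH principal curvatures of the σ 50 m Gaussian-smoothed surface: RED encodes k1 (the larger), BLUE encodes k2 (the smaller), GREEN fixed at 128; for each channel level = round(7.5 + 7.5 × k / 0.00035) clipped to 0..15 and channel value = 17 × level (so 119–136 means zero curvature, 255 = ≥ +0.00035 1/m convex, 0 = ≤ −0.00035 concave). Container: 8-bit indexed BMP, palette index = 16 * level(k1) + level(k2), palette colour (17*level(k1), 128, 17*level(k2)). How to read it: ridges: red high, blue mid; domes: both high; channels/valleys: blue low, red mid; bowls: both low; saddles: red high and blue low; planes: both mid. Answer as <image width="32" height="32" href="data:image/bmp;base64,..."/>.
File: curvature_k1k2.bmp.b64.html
<image width="32" height="32" href="data:image/bmp;base64,Qk02CAAAAAAAADYEAAAoAAAAIAAAACAAAAABAAgAAAAAAAAEAAATCwAAEwsAAAABAAAAAAAAAIAAABGAAAAigAAAM4AAAESAAABVgAAAZoAAAHeAAACIgAAAmYAAAKqAAAC7gAAAzIAAAN2AAADugAAA/4AAAACAEQARgBEAIoARADOAEQBEgBEAVYARAGaAEQB3gBEAiIARAJmAEQCqgBEAu4ARAMyAEQDdgBEA7oARAP+AEQAAgCIAEYAiACKAIgAzgCIARIAiAFWAIgBmgCIAd4AiAIiAIgCZgCIAqoAiALuAIgDMgCIA3YAiAO6AIgD/gCIAAIAzABGAMwAigDMAM4AzAESAMwBVgDMAZoAzAHeAMwCIgDMAmYAzAKqAMwC7gDMAzIAzAN2AMwDugDMA/4AzAACARAARgEQAIoBEADOARABEgEQAVYBEAGaARAB3gEQAiIBEAJmARACqgEQAu4BEAMyARADdgEQA7oBEAP+ARAAAgFUAEYBVACKAVQAzgFUARIBVAFWAVQBmgFUAd4BVAIiAVQCZgFUAqoBVALuAVQDMgFUA3YBVAO6AVQD/gFUAAIBmABGAZgAigGYAM4BmAESAZgBVgGYAZoBmAHeAZgCIgGYAmYBmAKqAZgC7gGYAzIBmAN2AZgDugGYA/4BmAACAdwARgHcAIoB3ADOAdwBEgHcAVYB3AGaAdwB3gHcAiIB3AJmAdwCqgHcAu4B3AMyAdwDdgHcA7oB3AP+AdwAAgIgAEYCIACKAiAAzgIgARICIAFWAiABmgIgAd4CIAIiAiACZgIgAqoCIALuAiADMgIgA3YCIAO6AiAD/gIgAAICZABGAmQAigJkAM4CZAESAmQBVgJkAZoCZAHeAmQCIgJkAmYCZAKqAmQC7gJkAzICZAN2AmQDugJkA/4CZAACAqgARgKoAIoCqADOAqgBEgKoAVYCqAGaAqgB3gKoAiICqAJmAqgCqgKoAu4CqAMyAqgDdgKoA7oCqAP+AqgAAgLsAEYC7ACKAuwAzgLsARIC7AFWAuwBmgLsAd4C7AIiAuwCZgLsAqoC7ALuAuwDMgLsA3YC7AO6AuwD/gLsAAIDMABGAzAAigMwAM4DMAESAzABVgMwAZoDMAHeAzACIgMwAmYDMAKqAzAC7gMwAzIDMAN2AzADugMwA/4DMAACA3QARgN0AIoDdADOA3QBEgN0AVYDdAGaA3QB3gN0AiIDdAJmA3QCqgN0Au4DdAMyA3QDdgN0A7oDdAP+A3QAAgO4AEYDuACKA7gAzgO4ARIDuAFWA7gBmgO4Ad4DuAIiA7gCZgO4AqoDuALuA7gDMgO4A3YDuAO6A7gD/gO4AAID/ABGA/wAigP8AM4D/AESA/wBVgP8AZoD/AHeA/wCIgP8AmYD/AKqA/wC7gP8AzID/AN2A/wDugP8A/4D/AHd3d4aXhndzhJW3ycW2x7eWloV1dLe2h4eHhoeGlpZ2dHR0pqd1g5a42MiVhYeHdoWol2RkxrZ2h3d1hYaXpmVzc5TFlXOWyNi3g4WHd3eFh6mohITIxnSEgHCEhpi3lqe359eDhKWlhISHh4eHh4WYmKeVlMnYcpC1taODdZa45+nppnCVtXN3d4eHh4eHhZeIl5aWqMiRs/rrp3NzhbiYuKVxYabHhXN1doaGd4d3dXZ1hYaWpWJipvjZxtXFyYWUknN0p8inloV2loV1d3WFdXR1hYWUlHWk1vr41KOldZWXlYW32aeFdXeXl3Vic4WGh5iYh5a12Pr5+aZwdYWmqJaDp/jJlYSGh4iWlYampoSWmJiGdnW2+emmcHWHh5eXkrf32aaThYiIh5WnuaiGY2SWhnSFpuXlkIBwkKBzd3Kk97VzgnOHmIh1hbmopKRjcpNjYqXmxoCAkMb3tlFgUPX2YnJ0dZaHhnWWqJSkyKimlnOW99eToNX6+/nFpGOR8sRwpbiol3aGp6eFhJfKyra1xvn4pJC0+vintrXGx+jzcUBilpaFdoaGdXOXl5fIlqXo6JOEgbfnhYWWhpf3/uuEMECAgoWWdXNSY6aHhseWpMeEdHZyx7Z1hod2h8ja5tGihbOjlYVycmOjs3SXyaikhXR3coXHl4eXqKe4ubfDxOb66qR0dIWXt9img6aoyadzlIRipti4uMbX6OaDlKS5xtjpxbS1t7i4uJamlZbIl3KEp7b2+NjZtqendId3lcqWhrimtKWYmKi3paaFlMV1coXZ+PbGp6eVhZVTh3eGlqaGt4aClai46Nijk7fYtnRzpfXVdGR0dISWpnWHh3d2l6m5hXKWuurXhHCF6vzGc2S15IFBUnJzdIWWhoeHd4eFmKelhLW56qZgg/j41tC0lsbYlmJScoOEdIWGh4eHh4eGdae4pZbXpYHW96Rw1Pv6+eq1kIOVlZV1doaHh3eHh3eFqKiFhsnIw/nXUVCW6tnZtqCQt7q4l3Z2hoeHh4eHh4anhpXFyri1uMVyY5TUw4NggZPa6unIpqaoh4d3h4d3daWls5KEhHSDpIR2hcXFYXJ3hMWWp8e3t6eHd3eGlnV1psa0YWFzdIWGhoaW18hwg5O1pIR0dIR1dYR0hIaXlpep6rmlhIWGh4eGl8jnlHCEyKeXhnZ1dnZ2iIaXhnWXqMnrycW2poZ2doa46qeAgcjImJd2dXZ3d3eXl5h2ZIW3x9uohIR0dIaWprbIk4C3+KiYh3Z1d3eHh4eHl5aXtMWltpSBgnSGl7empqaBk+i2dZeXhnZ3h4eHh4eXqLm2hHKBYoOmuLiouJZ0dGKV93RUlZZ2doeIh4c="/>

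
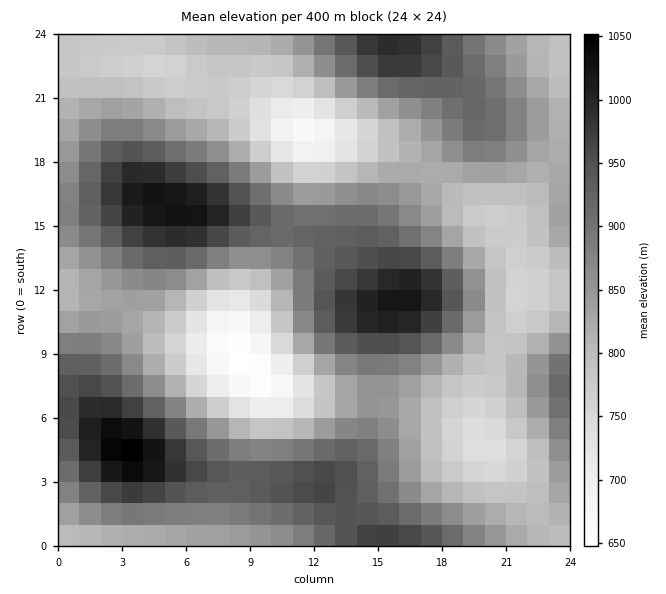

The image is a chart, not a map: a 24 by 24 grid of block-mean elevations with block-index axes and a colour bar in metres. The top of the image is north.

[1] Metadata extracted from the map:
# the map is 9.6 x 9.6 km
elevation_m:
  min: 640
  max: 1060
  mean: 860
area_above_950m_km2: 14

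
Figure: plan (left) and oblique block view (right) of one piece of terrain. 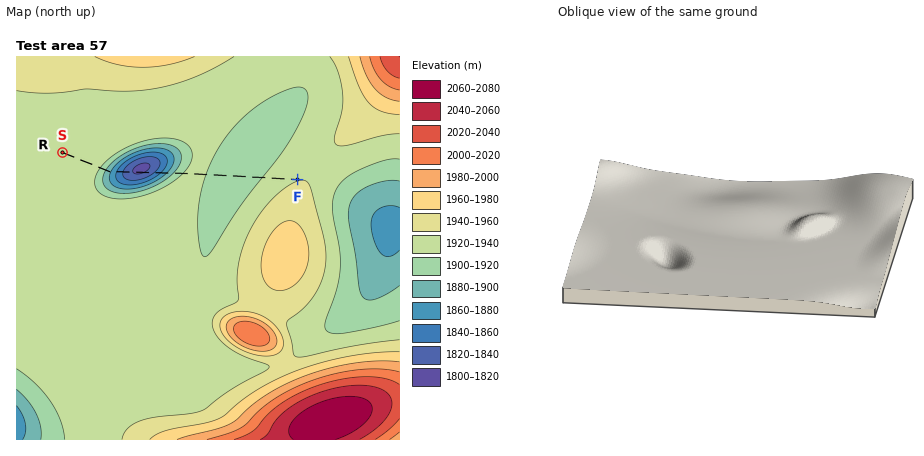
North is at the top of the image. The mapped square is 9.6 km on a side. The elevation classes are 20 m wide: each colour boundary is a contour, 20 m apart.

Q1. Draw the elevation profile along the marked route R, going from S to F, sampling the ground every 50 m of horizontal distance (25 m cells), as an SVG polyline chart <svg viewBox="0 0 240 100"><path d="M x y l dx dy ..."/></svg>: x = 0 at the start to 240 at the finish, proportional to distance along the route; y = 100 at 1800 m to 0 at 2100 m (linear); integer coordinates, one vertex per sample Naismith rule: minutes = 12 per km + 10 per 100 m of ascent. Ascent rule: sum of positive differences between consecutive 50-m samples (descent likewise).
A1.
<svg viewBox="0 0 240 100"><path d="M0 54l2 0 2 0 2 0 2 0 2 1 2 0 2 0 2 0 2 0 2 0 2 0 2 0 2 0 2 0 2 0 2 0 2 1 2 0 2 2 2 1 2 2 2 2 2 3 2 2 2 3 2 2 2 3 2 2 2 2 2 2 2 2 2 2 2 2 2 2 2 1 2 1 2 1 2 1 2 0 2 0 2 0 2 0 2-1 2-1 2-1 2-2 2-1 2-2 2-2 2-2 2-2 2-2 2-2 3-3 2-2 2-2 2-2 2-2 2-1 2-2 2-1 2-1 2-1 2 0 2 0 2 0 2 0 2 0 2 0 2 0 2 0 2 1 2 0 2 0 2 0 2 1 2 0 2 0 2 0 2 0 2 1 2 0 2 0 2 0 2 1 2 0 2 0 2 0 2 0 2 0 2 0 2 0 2 0 2 0 2-1 2 0 2 0 2 0 2-1 2 0 2-1 2 0 2-1 2 0 2 0 2-1 2 0 2-1 2 0 2-1 2 0 2 0 2-1 2 0 2-1 2 0 2 0 2 0 2 0 1 0"/></svg>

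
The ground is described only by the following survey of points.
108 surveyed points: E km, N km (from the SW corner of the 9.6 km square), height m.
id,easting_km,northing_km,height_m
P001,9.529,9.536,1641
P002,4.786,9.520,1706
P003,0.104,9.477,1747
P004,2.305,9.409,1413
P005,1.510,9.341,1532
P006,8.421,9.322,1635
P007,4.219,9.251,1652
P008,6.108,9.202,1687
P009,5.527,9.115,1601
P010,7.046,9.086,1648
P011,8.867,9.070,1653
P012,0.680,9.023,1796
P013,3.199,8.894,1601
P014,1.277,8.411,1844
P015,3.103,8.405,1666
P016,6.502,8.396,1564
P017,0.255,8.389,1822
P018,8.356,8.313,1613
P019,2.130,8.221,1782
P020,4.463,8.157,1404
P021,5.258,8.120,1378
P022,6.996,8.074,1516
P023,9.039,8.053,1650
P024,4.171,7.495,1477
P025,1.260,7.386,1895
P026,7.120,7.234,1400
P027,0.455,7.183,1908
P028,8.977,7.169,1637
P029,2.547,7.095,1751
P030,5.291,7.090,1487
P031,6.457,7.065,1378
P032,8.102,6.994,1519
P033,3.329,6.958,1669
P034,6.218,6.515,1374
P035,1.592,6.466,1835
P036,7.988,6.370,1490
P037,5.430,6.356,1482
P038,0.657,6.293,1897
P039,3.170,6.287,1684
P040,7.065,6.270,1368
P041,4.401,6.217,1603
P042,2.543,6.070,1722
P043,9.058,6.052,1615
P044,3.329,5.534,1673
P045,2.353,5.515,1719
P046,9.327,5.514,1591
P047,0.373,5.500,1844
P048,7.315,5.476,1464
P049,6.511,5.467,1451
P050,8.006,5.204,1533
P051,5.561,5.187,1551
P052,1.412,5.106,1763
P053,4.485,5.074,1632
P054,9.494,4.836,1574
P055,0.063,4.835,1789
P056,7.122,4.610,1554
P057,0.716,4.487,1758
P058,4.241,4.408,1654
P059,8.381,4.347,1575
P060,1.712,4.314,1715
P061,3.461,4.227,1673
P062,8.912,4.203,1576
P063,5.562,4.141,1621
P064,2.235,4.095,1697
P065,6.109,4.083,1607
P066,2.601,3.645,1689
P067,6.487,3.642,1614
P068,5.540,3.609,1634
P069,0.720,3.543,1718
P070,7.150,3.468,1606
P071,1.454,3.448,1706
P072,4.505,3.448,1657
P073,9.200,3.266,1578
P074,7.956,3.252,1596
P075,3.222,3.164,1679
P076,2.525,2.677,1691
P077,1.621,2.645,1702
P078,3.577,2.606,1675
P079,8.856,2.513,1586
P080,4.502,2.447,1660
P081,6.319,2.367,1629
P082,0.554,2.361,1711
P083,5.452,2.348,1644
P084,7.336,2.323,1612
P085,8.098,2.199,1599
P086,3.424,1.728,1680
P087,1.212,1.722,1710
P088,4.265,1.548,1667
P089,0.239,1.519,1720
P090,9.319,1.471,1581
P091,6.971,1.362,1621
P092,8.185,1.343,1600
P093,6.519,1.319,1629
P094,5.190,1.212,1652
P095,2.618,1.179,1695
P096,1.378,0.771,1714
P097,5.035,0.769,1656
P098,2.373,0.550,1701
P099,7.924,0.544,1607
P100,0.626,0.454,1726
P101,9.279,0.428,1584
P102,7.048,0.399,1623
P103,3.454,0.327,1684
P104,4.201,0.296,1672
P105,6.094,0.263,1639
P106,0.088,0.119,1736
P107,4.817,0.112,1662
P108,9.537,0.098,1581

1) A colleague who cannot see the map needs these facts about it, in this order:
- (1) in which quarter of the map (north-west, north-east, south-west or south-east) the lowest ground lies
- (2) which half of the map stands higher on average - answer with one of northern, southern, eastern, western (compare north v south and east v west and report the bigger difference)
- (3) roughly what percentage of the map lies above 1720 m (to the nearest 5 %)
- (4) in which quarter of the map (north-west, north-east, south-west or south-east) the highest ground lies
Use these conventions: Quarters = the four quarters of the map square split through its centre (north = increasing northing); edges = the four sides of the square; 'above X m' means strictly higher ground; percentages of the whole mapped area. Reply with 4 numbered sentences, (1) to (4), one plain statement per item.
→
(1) The lowest point lies in the north-east quarter of the map.
(2) The western half stands higher on average than the eastern half.
(3) Roughly 15 % of the ground is higher than 1720 m.
(4) The highest ground is in the north-west quarter.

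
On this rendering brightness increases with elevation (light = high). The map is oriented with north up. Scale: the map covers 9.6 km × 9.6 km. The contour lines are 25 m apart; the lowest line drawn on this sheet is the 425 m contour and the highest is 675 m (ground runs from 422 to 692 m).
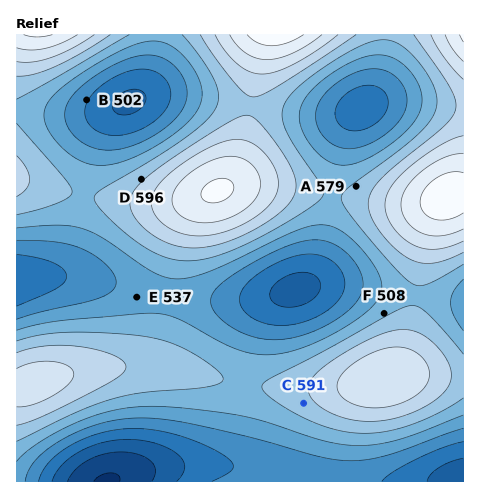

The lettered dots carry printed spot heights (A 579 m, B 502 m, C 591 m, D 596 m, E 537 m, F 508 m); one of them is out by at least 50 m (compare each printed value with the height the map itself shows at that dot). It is F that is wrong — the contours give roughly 570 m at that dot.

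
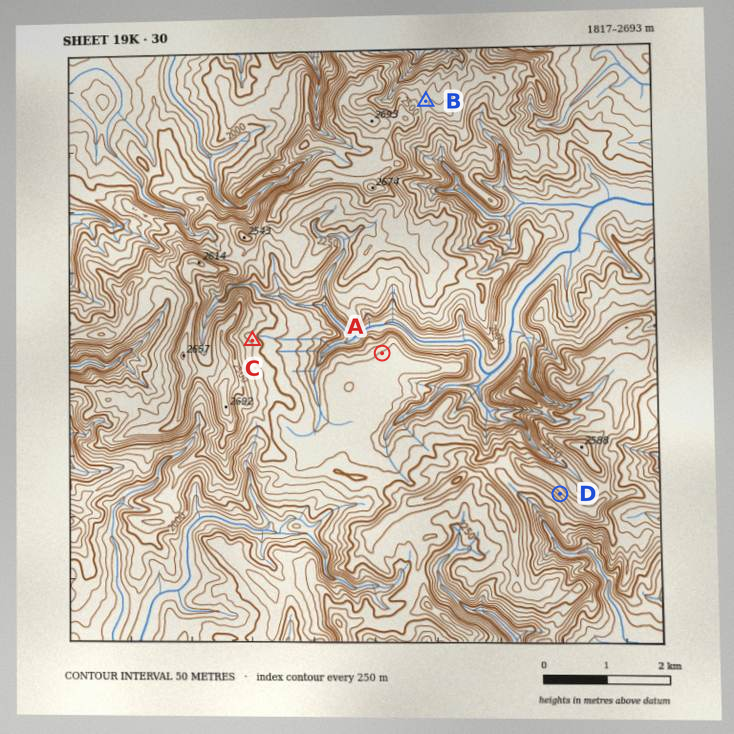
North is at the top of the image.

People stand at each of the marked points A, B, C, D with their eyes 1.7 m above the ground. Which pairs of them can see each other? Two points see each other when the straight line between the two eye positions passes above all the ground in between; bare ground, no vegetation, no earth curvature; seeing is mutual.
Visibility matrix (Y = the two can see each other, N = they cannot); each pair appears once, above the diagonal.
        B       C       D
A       N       Y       N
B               N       N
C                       Y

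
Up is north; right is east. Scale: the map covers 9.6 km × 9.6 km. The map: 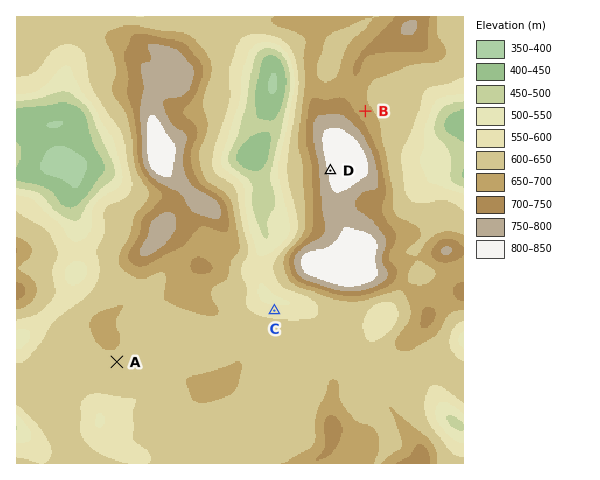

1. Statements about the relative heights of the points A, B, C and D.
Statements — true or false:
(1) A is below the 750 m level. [true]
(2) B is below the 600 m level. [false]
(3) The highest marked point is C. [false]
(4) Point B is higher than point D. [false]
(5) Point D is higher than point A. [true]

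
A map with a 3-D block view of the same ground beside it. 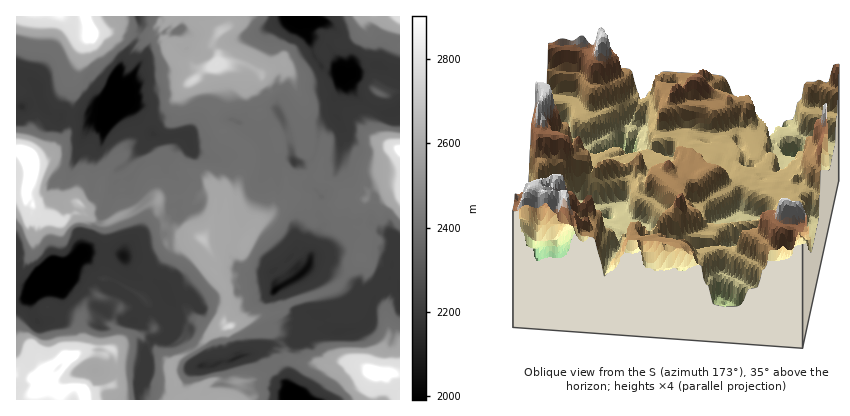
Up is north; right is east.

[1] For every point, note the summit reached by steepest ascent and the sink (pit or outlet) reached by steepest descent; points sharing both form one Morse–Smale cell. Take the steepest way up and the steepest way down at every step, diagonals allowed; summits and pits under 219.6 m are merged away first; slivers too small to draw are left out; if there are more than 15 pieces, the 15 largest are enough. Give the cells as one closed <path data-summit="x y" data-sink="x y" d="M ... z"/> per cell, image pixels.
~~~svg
<path data-summit="28 154" data-sink="112 100" d="M18 70l-2 80 15 6-5 42 6 4 1 10 3 2 8 5 18 2 12-8 10 0 14 10 6 1 26-13 8-1 20-9 0 11 4 8 7-4 2-10 9-4 0-20-2-2 12-2 5-8 1-10-10-25-16 2-14-2-18-17-6-11-10-4-4 0-8 10-8 5-52-4-9-12-4-16-11-13z"/><path data-summit="84 392" data-sink="50 268" d="M68 267l-8 2-2 3-1 16 4 4 0 10-9 17-6 3-8 0-2-2-5-10 1-17-8 6-8 1 0 100 122 0 0-14 8-10 3-10-4-18 9-9 16-2 2-5-1-8-15-12-12 0-10 9 5-13-9-12-14-7-14-4-16-11z"/><path data-summit="216 64" data-sink="298 16" d="M298 16l-70 0-1 12-12 10-3 6 6 10 0 8-4 4-10 4-7 8 11 4 3 8-1 12 4 6-1 12 9 11 4 1 6 6 8-8 1-6-2-2 7-8 4-4 10-4 14 2 4 2 12 32 2-3 14-5 10-1 6-9 13-8-4-10 11-22-1-10-3-3-8 0-8-3-9-14-1-8-8-16 0-8z"/><path data-summit="28 154" data-sink="50 268" d="M16 150l0 150 8-1 8-6-1 17 5 10 2 2 8 0 6-3 9-17 0-10-4-4 1-16 2-3 8-2 18 7 16 11 14 4 14 7 9 12-3 12 8-8 12 0 16 14 7-10-4-10-7-8-4-12-6-3-18-21-16-6 2-8 16-15 10-8 10-5-4-8 0-10-10 2-10 6-8 1-26 13-6-1-14-10-10 0-12 8-20-3-9-6-1-10-6-4 5-42z"/><path data-summit="92 32" data-sink="112 100" d="M138 16l-122 0 0 54 10 3 11 13 4 16 7 11 54 5 8-5 5-7-4-4 4-10-1-12 10-24 13-16 4-10 0-6z"/><path data-summit="230 326" data-sink="50 268" d="M162 220l-10 5-10 8-16 15-2 6 2 4 14 4 13 16 11 8 2 8 9 12 4 10-7 10-2 11-16 2-9 9 4 18-3 10-8 10 0 14 94 0 7-14-1-4-26-2-16 12-14 4-11-22 0-10 3-3 24-14 18-17 12-4-4-4 4-18-3-16-14-20 3-10-10-18-10-5-12 0-18-9z"/><path data-summit="216 64" data-sink="112 100" d="M174 16l-36 0 3 14-4 10-13 16-3 10-6 10 0 16-4 10 3 3 8-2 10 4 6 11 16 16 8 3 24-2 8 17 20 6 17-20-5-6-4-1-9-11 1-12-4-6 0-16-2-5-11-3 8-8-9-2-6-4-8 0-6-4-4-4-5-14-6-8 1-6z"/><path data-summit="400 150" data-sink="298 16" d="M342 77l0 7-11 22 2 8 4 2-17 12-7 30-13 6 9 8 1 4 8 0 2 4 16 5 8 9 0 7 14-3 8 1 2-7 8-5 14-3 10 0 0-76-10 5-12-3-16-9-7-7-3-8z"/><path data-summit="230 326" data-sink="276 290" d="M290 199l-22 18-8 4-18 25-10-1-8-6-8 4-10 1 8 14-3 10 13 18 14 1 1 3-2 10-10 8-3 10 2 8 22-5 12-6 20-3 4-6 11-6-7-18-10 6-5-14 0-4 11-6 13-16-2-22 3-14z"/><path data-summit="374 374" data-sink="236 358" d="M390 279l-13 13-5 12-2 14-6 7-24 7-20-3-16 13-22-2-6 4-12 2-11 8 13 14 10-8 8 1 6-2 14 4 16-1 14 7 8-6 4-1 14 3 16 10 24-1 0-90-2-3z"/><path data-summit="230 326" data-sink="236 358" d="M294 301l-10 5-4 6-20 3-10 5-34 10-18 17-24 14-3 3 0 10 9 20 4 2 12-4 16-12 32 2 18-5 5-9-15-14 9-8 1-16 14-7 8 2 8 0 6-3 12 1 6-7 2 1 5-3-23-3z"/><path data-summit="400 16" data-sink="298 16" d="M400 16l-101 0 5 6 2 12 4 4 6 0 10 5 4 5 11 18 1 9 20-4 12-6 12 4 14 1z"/><path data-summit="230 326" data-sink="112 100" d="M194 152l-1 0 3 14-2 8-4 4-12 2 2 2 0 20-9 4 0 8-8 8 1 4 18 9 12 0 8 4 7-13 12-6 5-18 9-4 3-16 9-16 1-10-4-3-30 6z"/><path data-summit="230 326" data-sink="298 16" d="M264 146l-17 6 0 14-9 16-2 14-2 3-8 3-5 18-12 6-6 12 3 5 10 0 8-4 8 6 10 1 15-22 32-26-11-12-1-20-11-4z"/><path data-summit="400 150" data-sink="276 290" d="M318 176l-8 0 0 4 2 6 9 10-2 18 4 10-14 40 25 8 10 6 18-22 5-24 11-14 3-10 9-8 10-3 0-5-10 2-14 7-10-2-3 7 2 12-1 11-10-3-12 0-3-16 6-14-9-11-14-4z"/>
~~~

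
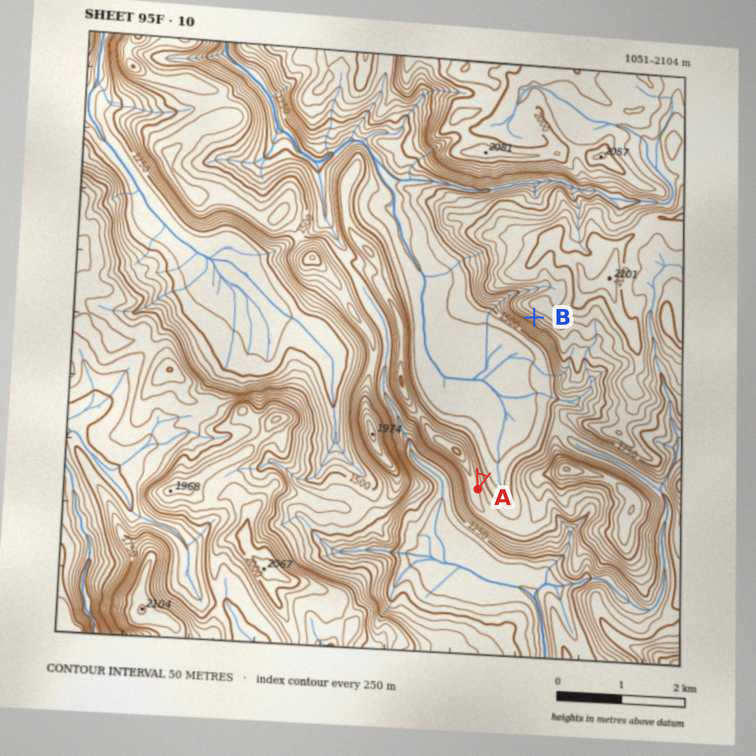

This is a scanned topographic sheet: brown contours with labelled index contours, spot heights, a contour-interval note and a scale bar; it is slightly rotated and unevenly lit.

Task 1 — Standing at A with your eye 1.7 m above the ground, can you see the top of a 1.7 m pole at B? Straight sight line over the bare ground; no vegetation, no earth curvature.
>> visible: true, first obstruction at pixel None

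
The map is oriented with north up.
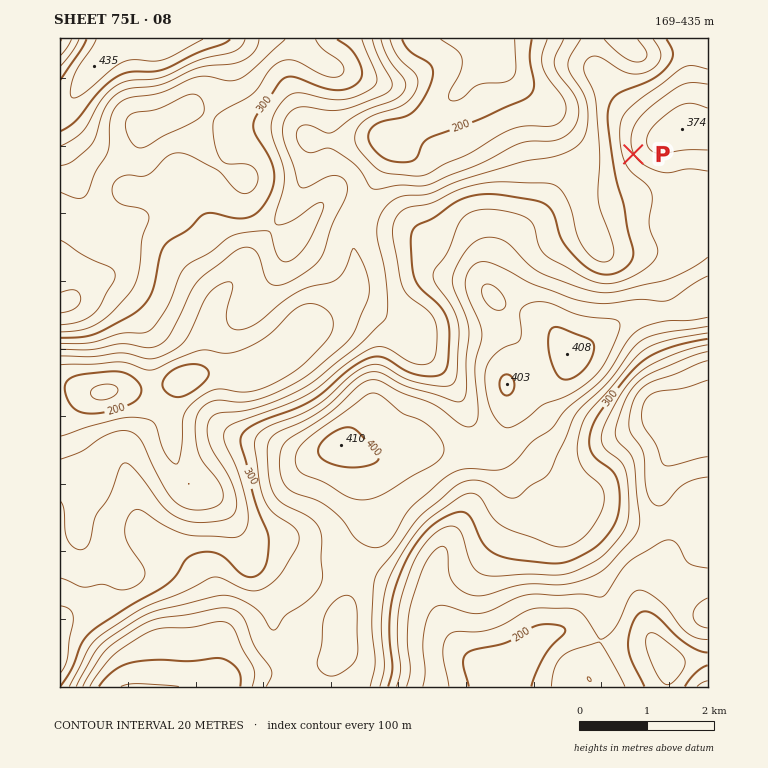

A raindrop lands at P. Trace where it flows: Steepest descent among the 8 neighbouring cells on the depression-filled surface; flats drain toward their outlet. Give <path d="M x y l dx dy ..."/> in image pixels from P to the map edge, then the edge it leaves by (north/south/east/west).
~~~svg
<path d="M633 154l-8 9-39 0-27-27 0-4-2-1 0-4-3-5 0-2-54-54-2-5-2-1 0-12-8-9"/>
exit: north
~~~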